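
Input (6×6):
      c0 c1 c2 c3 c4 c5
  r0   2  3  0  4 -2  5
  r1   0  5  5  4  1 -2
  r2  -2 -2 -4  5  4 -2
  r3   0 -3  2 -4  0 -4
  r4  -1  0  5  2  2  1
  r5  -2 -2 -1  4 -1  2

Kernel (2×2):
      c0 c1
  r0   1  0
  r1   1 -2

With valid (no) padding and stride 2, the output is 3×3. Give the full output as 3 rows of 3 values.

Output[0,0]: The receptive field on the input at this output position is [2 3 / 0 5]. Elementwise product with the kernel and sum: 2·1 + 0·1 + 5·-2.
Output[0,1]: The receptive field on the input at this output position is [0 4 / 5 4]. Elementwise product with the kernel and sum: 0·1 + 5·1 + 4·-2.

-8 -3 3
4 6 12
1 -4 -3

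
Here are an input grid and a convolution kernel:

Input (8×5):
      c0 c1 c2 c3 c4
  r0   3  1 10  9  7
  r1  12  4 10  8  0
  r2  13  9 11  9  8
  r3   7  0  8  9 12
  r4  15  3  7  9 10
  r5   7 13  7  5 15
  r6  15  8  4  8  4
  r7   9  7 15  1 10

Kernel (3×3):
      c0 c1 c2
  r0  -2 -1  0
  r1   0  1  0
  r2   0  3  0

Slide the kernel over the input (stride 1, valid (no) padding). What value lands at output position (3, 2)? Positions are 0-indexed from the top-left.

-1

The receptive field on the input at this output position is [8 9 12 / 7 9 10 / 7 5 15]. Elementwise product with the kernel and sum: 8·-2 + 9·-1 + 9·1 + 5·3.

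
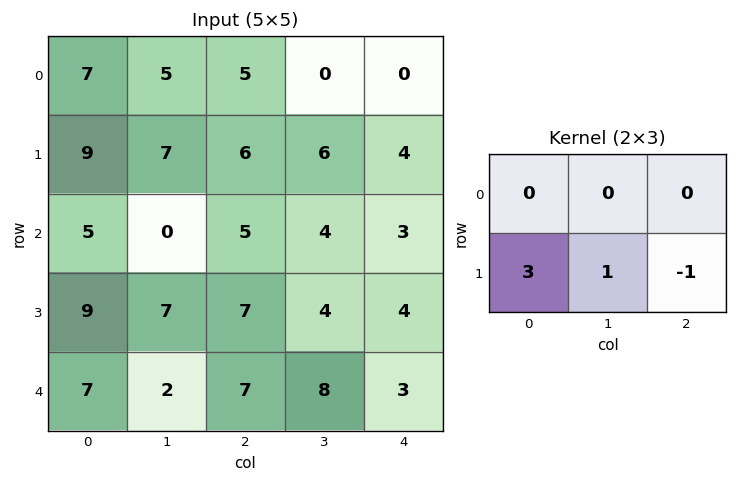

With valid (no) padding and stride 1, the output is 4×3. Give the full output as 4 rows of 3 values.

28 21 20
10 1 16
27 24 21
16 5 26

Output[0,0]: The receptive field on the input at this output position is [7 5 5 / 9 7 6]. Elementwise product with the kernel and sum: 9·3 + 7·1 + 6·-1.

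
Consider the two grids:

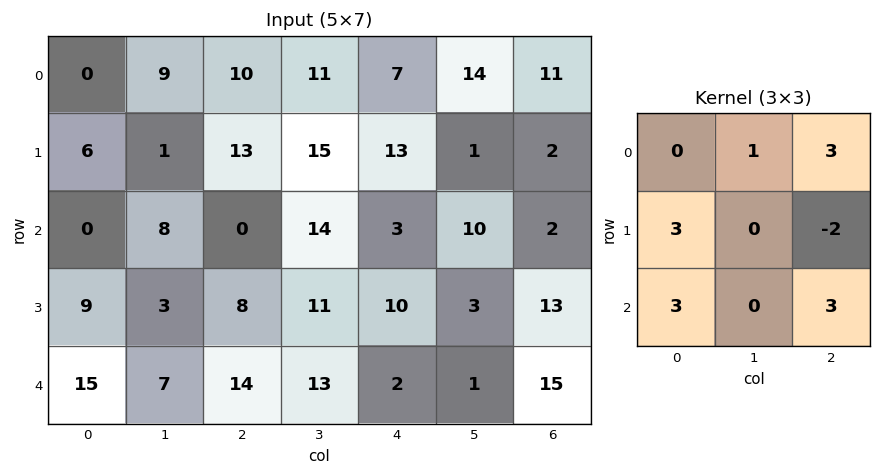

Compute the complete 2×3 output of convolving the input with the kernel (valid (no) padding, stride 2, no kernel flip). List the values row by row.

31 54 97
106 75 71

Output[0,0]: The receptive field on the input at this output position is [0 9 10 / 6 1 13 / 0 8 0]. Elementwise product with the kernel and sum: 9·1 + 10·3 + 6·3 + 13·-2 + 0·3 + 0·3.
Output[0,1]: The receptive field on the input at this output position is [10 11 7 / 13 15 13 / 0 14 3]. Elementwise product with the kernel and sum: 11·1 + 7·3 + 13·3 + 13·-2 + 0·3 + 3·3.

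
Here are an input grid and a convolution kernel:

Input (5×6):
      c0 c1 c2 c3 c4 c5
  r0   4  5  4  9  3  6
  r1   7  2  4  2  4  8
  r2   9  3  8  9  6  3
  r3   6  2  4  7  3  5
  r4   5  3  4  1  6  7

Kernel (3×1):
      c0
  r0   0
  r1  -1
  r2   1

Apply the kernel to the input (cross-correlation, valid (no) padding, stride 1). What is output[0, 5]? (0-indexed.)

The receptive field on the input at this output position is [6 / 8 / 3]. Elementwise product with the kernel and sum: 8·-1 + 3·1.

-5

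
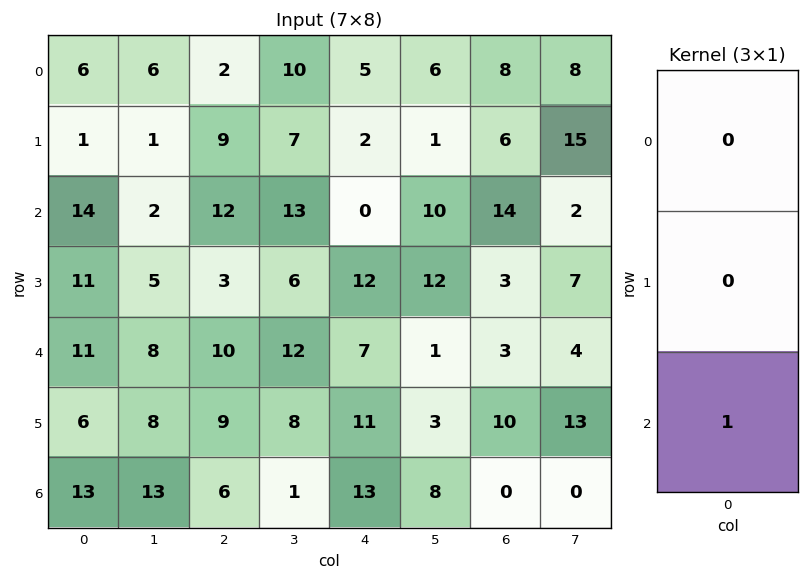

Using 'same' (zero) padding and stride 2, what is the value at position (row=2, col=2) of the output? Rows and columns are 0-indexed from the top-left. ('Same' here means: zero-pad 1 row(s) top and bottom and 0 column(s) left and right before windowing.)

11

The receptive field on the zero-padded input at this output position is [12 / 7 / 11]. Elementwise product with the kernel and sum: 11·1.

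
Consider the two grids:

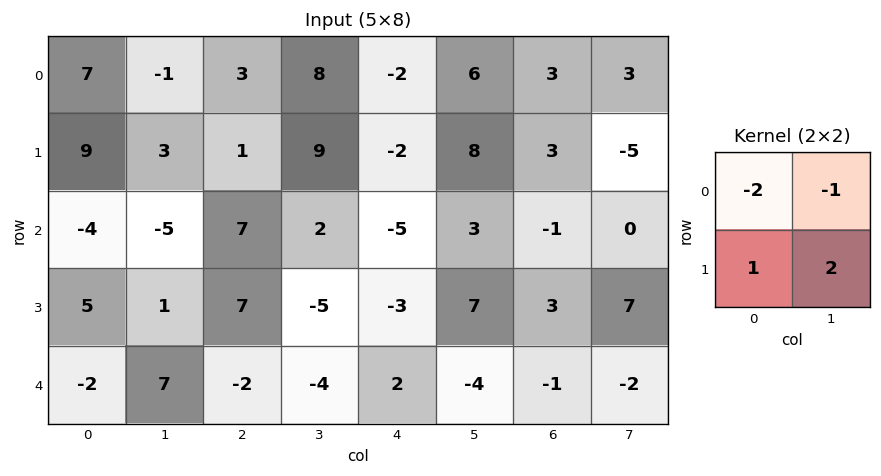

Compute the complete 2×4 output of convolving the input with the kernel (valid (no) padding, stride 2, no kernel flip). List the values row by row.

Output[0,0]: The receptive field on the input at this output position is [7 -1 / 9 3]. Elementwise product with the kernel and sum: 7·-2 + -1·-1 + 9·1 + 3·2.
Output[0,1]: The receptive field on the input at this output position is [3 8 / 1 9]. Elementwise product with the kernel and sum: 3·-2 + 8·-1 + 1·1 + 9·2.

2 5 12 -16
20 -19 18 19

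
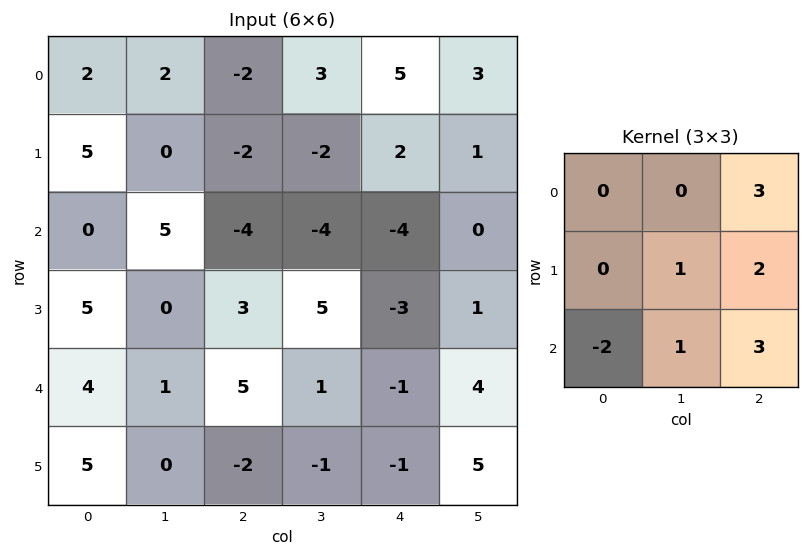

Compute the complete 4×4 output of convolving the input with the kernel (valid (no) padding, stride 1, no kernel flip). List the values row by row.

-17 -23 9 17
-10 0 -16 -11
2 7 -25 8
4 17 -10 26

Output[0,0]: The receptive field on the input at this output position is [2 2 -2 / 5 0 -2 / 0 5 -4]. Elementwise product with the kernel and sum: -2·3 + 0·1 + -2·2 + 0·-2 + 5·1 + -4·3.
Output[0,1]: The receptive field on the input at this output position is [2 -2 3 / 0 -2 -2 / 5 -4 -4]. Elementwise product with the kernel and sum: 3·3 + -2·1 + -2·2 + 5·-2 + -4·1 + -4·3.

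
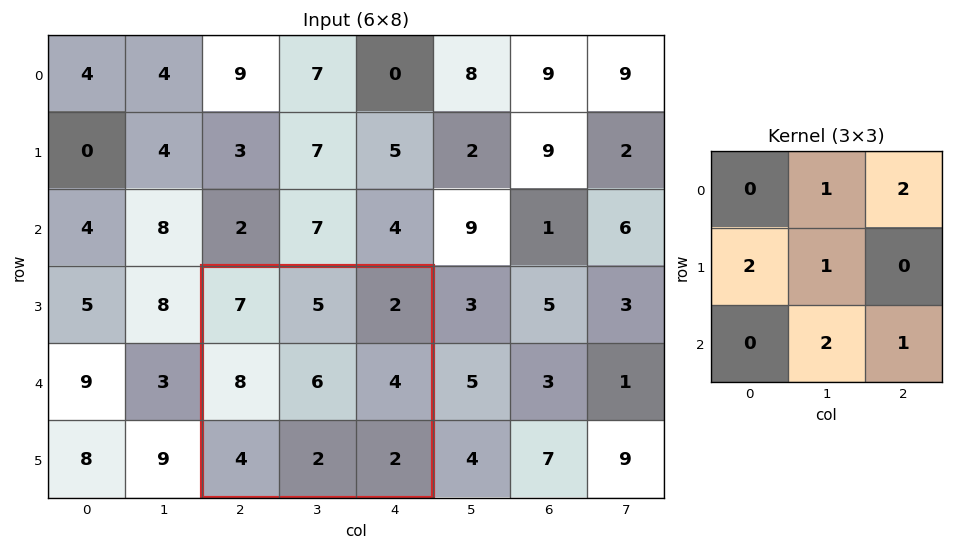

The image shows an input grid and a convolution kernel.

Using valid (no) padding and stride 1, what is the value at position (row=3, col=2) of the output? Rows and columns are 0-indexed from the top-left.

The receptive field on the input at this output position is [7 5 2 / 8 6 4 / 4 2 2]. Elementwise product with the kernel and sum: 5·1 + 2·2 + 8·2 + 6·1 + 2·2 + 2·1.

37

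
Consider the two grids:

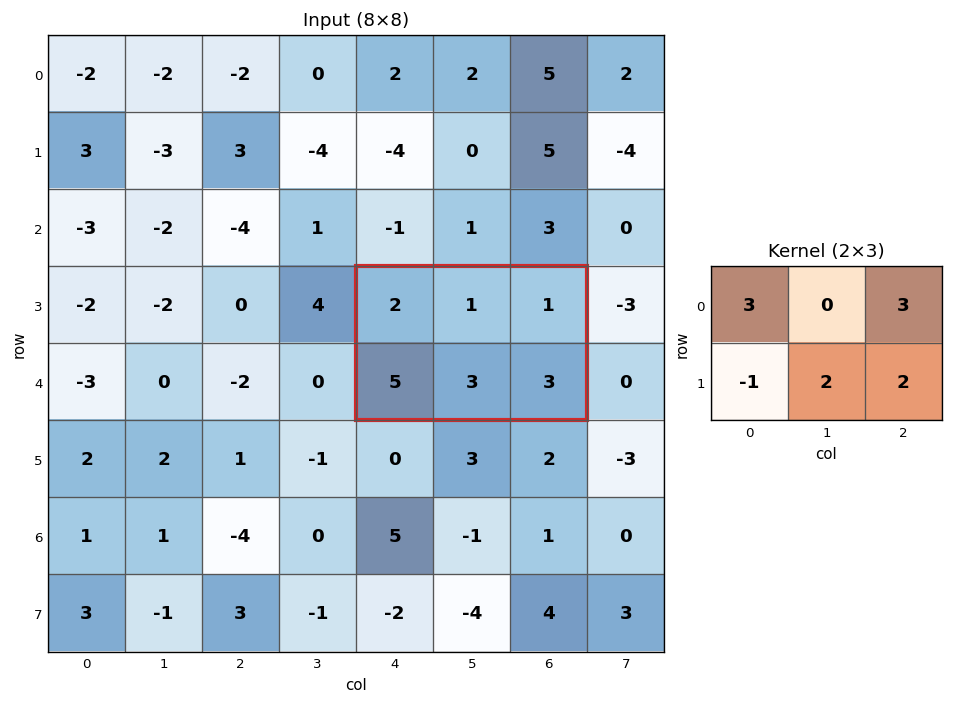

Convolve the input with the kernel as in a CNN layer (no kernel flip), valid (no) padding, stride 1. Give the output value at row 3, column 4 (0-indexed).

16

The receptive field on the input at this output position is [2 1 1 / 5 3 3]. Elementwise product with the kernel and sum: 2·3 + 1·3 + 5·-1 + 3·2 + 3·2.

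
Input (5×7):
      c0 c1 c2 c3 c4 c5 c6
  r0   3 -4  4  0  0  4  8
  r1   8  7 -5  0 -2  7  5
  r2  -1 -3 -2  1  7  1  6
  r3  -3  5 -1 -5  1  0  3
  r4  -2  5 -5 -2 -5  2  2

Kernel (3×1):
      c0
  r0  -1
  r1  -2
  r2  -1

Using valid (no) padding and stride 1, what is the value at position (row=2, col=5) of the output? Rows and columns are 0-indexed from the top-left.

-3

The receptive field on the input at this output position is [1 / 0 / 2]. Elementwise product with the kernel and sum: 1·-1 + 0·-2 + 2·-1.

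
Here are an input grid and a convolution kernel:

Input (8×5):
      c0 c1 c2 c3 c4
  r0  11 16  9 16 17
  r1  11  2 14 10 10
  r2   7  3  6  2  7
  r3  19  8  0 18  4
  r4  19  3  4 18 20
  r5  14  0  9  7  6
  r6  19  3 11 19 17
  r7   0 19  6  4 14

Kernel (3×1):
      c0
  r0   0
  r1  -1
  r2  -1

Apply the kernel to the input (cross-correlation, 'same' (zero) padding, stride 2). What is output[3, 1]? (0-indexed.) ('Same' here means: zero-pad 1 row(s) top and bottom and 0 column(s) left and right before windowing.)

-17

The receptive field on the zero-padded input at this output position is [9 / 11 / 6]. Elementwise product with the kernel and sum: 11·-1 + 6·-1.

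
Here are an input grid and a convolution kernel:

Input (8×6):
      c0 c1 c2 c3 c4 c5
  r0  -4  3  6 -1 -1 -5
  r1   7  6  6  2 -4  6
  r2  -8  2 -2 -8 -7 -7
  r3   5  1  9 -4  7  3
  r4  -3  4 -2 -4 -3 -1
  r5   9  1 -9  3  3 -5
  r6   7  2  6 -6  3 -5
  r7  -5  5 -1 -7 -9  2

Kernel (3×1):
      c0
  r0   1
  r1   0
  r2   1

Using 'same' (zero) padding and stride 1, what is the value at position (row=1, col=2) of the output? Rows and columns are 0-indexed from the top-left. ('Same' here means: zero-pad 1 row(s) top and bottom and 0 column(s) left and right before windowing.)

4

The receptive field on the zero-padded input at this output position is [6 / 6 / -2]. Elementwise product with the kernel and sum: 6·1 + -2·1.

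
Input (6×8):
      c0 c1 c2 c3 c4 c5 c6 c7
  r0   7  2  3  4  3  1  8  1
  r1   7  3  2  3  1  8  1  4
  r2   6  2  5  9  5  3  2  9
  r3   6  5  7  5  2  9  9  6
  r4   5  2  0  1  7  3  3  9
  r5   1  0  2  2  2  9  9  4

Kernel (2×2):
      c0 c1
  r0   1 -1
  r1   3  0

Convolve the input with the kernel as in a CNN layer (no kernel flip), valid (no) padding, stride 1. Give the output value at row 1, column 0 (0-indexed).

22

The receptive field on the input at this output position is [7 3 / 6 2]. Elementwise product with the kernel and sum: 7·1 + 3·-1 + 6·3.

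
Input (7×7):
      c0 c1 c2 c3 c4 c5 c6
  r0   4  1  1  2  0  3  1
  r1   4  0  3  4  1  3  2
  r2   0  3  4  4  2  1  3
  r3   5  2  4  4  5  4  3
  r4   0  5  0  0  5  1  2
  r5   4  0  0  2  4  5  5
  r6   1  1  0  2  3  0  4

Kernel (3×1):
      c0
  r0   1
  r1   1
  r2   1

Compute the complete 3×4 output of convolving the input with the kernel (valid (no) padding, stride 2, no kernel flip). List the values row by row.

Output[0,0]: The receptive field on the input at this output position is [4 / 4 / 0]. Elementwise product with the kernel and sum: 4·1 + 4·1 + 0·1.

8 8 3 6
5 8 12 8
5 0 12 11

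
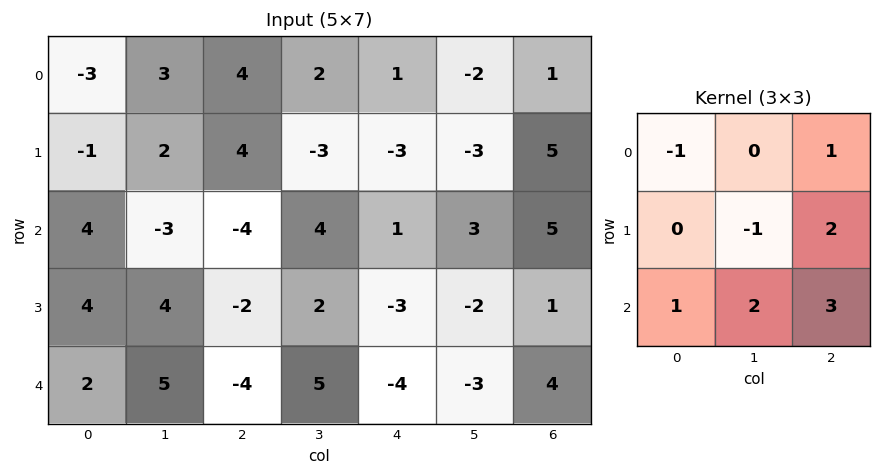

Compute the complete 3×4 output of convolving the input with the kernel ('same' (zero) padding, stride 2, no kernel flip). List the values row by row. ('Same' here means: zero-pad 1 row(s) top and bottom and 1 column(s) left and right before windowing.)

13 1 -23 6
12 13 -5 -2
12 12 -6 -2

Output[0,0]: The receptive field on the zero-padded input at this output position is [0 0 0 / 0 -3 3 / 0 -1 2]. Elementwise product with the kernel and sum: 0·-1 + 0·1 + -3·-1 + 3·2 + 0·1 + -1·2 + 2·3.
Output[0,1]: The receptive field on the zero-padded input at this output position is [0 0 0 / 3 4 2 / 2 4 -3]. Elementwise product with the kernel and sum: 0·-1 + 0·1 + 4·-1 + 2·2 + 2·1 + 4·2 + -3·3.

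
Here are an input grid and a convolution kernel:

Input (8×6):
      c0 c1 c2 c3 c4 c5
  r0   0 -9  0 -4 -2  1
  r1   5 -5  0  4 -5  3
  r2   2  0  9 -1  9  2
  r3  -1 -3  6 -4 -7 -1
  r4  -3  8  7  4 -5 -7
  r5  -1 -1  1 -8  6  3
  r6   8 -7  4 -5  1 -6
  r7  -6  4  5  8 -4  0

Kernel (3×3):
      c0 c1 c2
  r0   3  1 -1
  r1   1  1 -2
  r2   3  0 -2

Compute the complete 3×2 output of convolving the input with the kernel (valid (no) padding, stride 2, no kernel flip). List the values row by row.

Output[0,0]: The receptive field on the input at this output position is [0 -9 0 / 5 -5 0 / 2 0 9]. Elementwise product with the kernel and sum: 0·3 + -9·1 + 0·-1 + 5·1 + -5·1 + 0·-2 + 2·3 + 9·-2.
Output[0,1]: The receptive field on the input at this output position is [0 -4 -2 / 0 4 -5 / 9 -1 9]. Elementwise product with the kernel and sum: 0·3 + -4·1 + -2·-1 + 0·1 + 4·1 + -5·-2 + 9·3 + 9·-2.

-21 21
-42 64
4 21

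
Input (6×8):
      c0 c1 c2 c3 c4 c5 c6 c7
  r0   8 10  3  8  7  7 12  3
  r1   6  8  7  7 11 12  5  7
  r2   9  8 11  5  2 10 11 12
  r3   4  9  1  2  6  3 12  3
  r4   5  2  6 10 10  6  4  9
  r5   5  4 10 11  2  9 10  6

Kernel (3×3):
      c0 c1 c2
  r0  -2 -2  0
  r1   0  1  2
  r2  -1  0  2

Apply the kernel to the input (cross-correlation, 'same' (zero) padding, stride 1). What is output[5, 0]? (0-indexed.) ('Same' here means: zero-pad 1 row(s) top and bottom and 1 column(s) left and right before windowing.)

3

The receptive field on the zero-padded input at this output position is [0 5 2 / 0 5 4 / 0 0 0]. Elementwise product with the kernel and sum: 0·-2 + 5·-2 + 5·1 + 4·2 + 0·-1 + 0·2.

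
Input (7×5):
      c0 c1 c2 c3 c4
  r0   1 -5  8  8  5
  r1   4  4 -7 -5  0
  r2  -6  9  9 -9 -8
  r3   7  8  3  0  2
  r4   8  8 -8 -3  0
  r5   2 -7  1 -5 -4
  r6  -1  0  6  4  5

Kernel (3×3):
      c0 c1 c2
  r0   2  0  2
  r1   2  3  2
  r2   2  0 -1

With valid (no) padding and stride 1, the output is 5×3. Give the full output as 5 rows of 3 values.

Output[0,0]: The receptive field on the input at this output position is [1 -5 8 / 4 4 -7 / -6 9 9]. Elementwise product with the kernel and sum: 1·2 + 8·2 + 4·2 + 4·3 + -7·2 + -6·2 + 9·-1.
Output[0,1]: The receptive field on the input at this output position is [-5 8 8 / 4 -7 -5 / 9 9 -9]. Elementwise product with the kernel and sum: -5·2 + 8·2 + 4·2 + -7·3 + -5·2 + 9·2 + -9·-1.

3 10 23
38 41 -35
74 44 -4
47 -7 -9
-23 -15 -30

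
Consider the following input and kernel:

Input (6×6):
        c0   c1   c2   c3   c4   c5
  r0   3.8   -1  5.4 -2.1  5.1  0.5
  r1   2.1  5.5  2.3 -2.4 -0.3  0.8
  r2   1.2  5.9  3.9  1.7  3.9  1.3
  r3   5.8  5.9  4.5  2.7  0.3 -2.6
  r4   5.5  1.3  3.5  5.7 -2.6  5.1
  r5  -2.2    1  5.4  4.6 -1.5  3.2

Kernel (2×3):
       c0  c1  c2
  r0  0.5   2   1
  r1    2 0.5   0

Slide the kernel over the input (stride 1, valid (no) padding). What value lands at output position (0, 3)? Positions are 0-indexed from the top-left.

4.7

The receptive field on the input at this output position is [-2.1 5.1 0.5 / -2.4 -0.3 0.8]. Elementwise product with the kernel and sum: -2.1·0.5 + 5.1·2 + 0.5·1 + -2.4·2 + -0.3·0.5.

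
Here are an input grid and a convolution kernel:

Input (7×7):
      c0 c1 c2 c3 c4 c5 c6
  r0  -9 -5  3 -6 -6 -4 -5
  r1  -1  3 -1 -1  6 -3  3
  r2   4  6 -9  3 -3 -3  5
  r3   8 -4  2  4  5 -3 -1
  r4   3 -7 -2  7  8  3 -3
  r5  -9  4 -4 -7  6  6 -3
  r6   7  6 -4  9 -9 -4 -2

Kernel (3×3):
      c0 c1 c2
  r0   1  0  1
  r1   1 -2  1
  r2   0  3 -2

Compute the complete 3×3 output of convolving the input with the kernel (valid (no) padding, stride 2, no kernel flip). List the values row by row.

Output[0,0]: The receptive field on the input at this output position is [-9 -5 3 / -1 3 -1 / 4 6 -9]. Elementwise product with the kernel and sum: -9·1 + 3·1 + -1·1 + 3·-2 + -1·1 + 6·3 + -9·-2.
Output[0,1]: The receptive field on the input at this output position is [3 -6 -6 / -1 -1 6 / -9 3 -3]. Elementwise product with the kernel and sum: 3·1 + -6·1 + -1·1 + -1·-2 + 6·1 + 3·3 + -3·-2.

22 19 -15
-4 -8 27
6 67 -12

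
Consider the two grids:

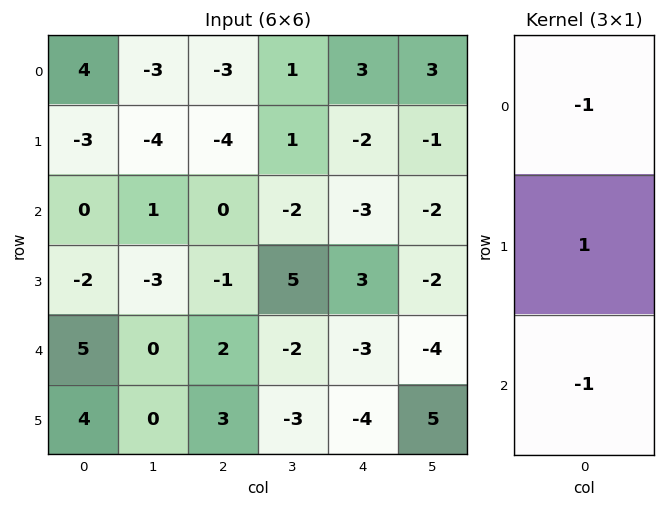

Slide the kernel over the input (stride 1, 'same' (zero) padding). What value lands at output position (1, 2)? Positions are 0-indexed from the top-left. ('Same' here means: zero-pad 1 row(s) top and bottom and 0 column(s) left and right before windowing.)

The receptive field on the zero-padded input at this output position is [-3 / -4 / 0]. Elementwise product with the kernel and sum: -3·-1 + -4·1 + 0·-1.

-1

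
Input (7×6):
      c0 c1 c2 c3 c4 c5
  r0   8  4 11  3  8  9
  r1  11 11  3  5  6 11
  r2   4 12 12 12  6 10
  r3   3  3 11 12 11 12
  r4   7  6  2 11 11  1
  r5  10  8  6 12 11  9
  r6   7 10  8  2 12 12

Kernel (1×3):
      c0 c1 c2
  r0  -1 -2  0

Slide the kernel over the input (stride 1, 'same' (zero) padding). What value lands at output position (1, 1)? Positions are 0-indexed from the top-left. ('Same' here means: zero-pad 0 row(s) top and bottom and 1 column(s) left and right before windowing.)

The receptive field on the zero-padded input at this output position is [11 11 3]. Elementwise product with the kernel and sum: 11·-1 + 11·-2.

-33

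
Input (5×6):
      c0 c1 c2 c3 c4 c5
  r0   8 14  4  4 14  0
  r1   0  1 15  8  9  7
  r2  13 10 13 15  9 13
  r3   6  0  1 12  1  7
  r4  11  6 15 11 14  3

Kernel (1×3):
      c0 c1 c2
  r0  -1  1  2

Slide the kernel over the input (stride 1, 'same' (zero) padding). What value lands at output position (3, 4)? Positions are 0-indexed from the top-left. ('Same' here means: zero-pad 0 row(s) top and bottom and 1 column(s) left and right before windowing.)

3

The receptive field on the zero-padded input at this output position is [12 1 7]. Elementwise product with the kernel and sum: 12·-1 + 1·1 + 7·2.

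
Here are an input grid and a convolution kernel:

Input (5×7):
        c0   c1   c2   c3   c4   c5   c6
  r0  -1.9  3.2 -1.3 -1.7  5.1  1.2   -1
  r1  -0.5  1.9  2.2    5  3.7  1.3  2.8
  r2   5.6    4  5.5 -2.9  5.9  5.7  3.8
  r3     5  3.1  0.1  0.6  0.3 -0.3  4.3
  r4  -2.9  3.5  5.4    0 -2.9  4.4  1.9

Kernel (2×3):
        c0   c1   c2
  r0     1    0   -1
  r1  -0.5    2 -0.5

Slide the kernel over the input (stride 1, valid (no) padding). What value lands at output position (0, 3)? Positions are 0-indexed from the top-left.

The receptive field on the input at this output position is [-1.7 5.1 1.2 / 5 3.7 1.3]. Elementwise product with the kernel and sum: -1.7·1 + 1.2·-1 + 5·-0.5 + 3.7·2 + 1.3·-0.5.

1.35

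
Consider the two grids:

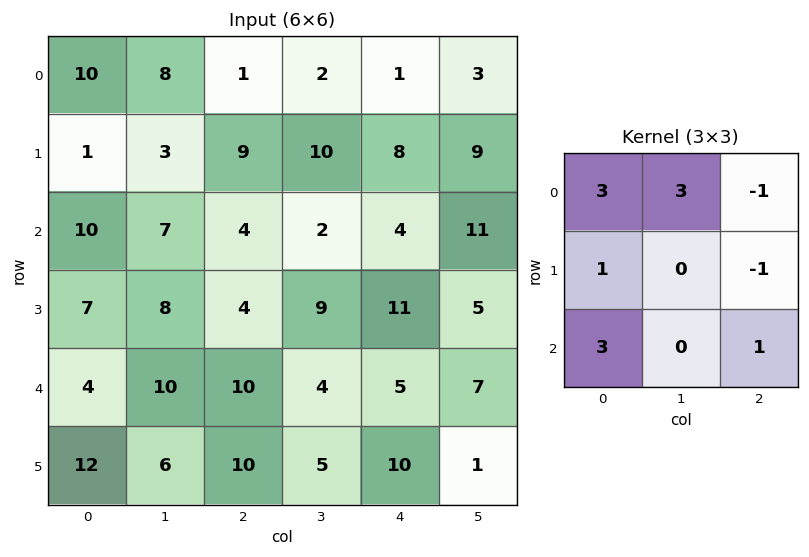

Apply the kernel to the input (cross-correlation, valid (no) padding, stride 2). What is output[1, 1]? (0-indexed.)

The receptive field on the input at this output position is [4 2 4 / 4 9 11 / 10 4 5]. Elementwise product with the kernel and sum: 4·3 + 2·3 + 4·-1 + 4·1 + 11·-1 + 10·3 + 5·1.

42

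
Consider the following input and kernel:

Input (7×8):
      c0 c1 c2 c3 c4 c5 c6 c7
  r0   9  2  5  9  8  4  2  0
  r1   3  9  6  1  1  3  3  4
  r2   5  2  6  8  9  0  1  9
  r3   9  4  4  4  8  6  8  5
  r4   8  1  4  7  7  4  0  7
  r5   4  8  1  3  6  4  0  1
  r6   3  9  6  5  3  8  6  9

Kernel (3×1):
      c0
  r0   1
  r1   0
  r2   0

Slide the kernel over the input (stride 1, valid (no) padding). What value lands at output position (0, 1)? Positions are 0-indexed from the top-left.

The receptive field on the input at this output position is [2 / 9 / 2]. Elementwise product with the kernel and sum: 2·1.

2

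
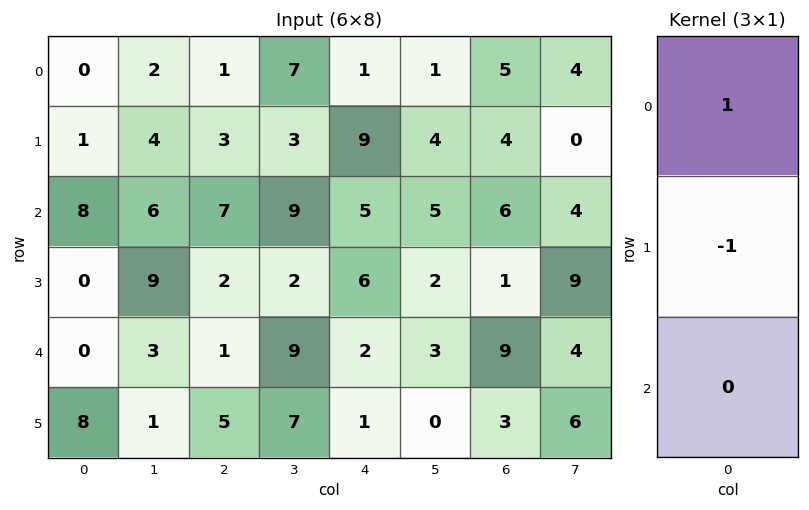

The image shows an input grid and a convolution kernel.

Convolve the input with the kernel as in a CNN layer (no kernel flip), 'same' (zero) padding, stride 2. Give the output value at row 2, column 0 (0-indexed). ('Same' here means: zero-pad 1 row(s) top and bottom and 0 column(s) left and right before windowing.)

0

The receptive field on the zero-padded input at this output position is [0 / 0 / 8]. Elementwise product with the kernel and sum: 0·1 + 0·-1.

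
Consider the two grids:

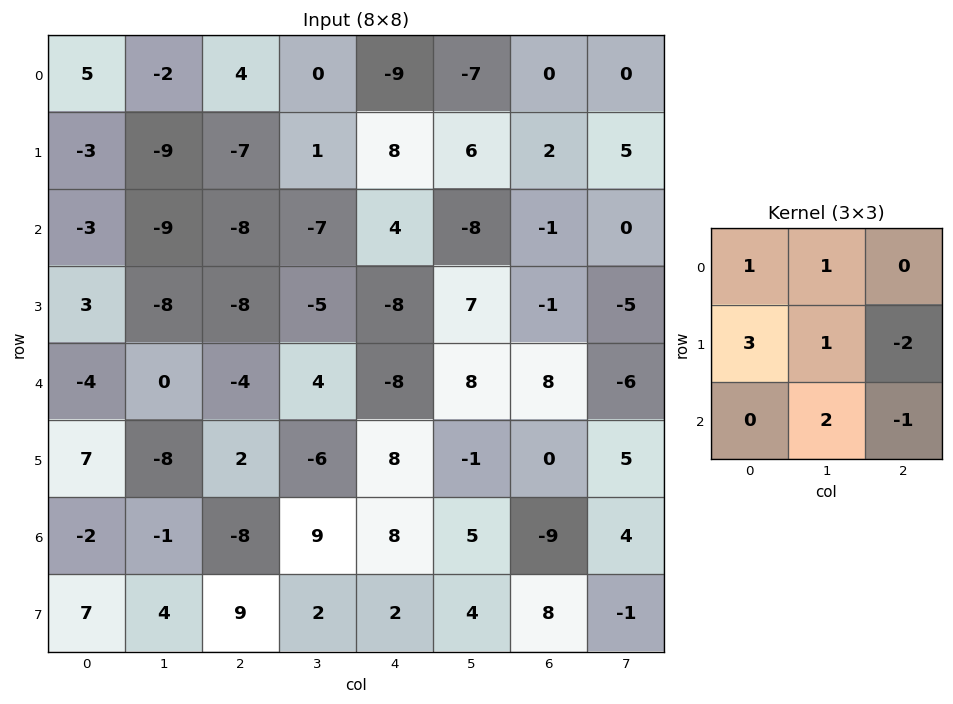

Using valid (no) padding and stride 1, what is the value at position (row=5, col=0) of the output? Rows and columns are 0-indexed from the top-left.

7

The receptive field on the input at this output position is [7 -8 2 / -2 -1 -8 / 7 4 9]. Elementwise product with the kernel and sum: 7·1 + -8·1 + -2·3 + -1·1 + -8·-2 + 4·2 + 9·-1.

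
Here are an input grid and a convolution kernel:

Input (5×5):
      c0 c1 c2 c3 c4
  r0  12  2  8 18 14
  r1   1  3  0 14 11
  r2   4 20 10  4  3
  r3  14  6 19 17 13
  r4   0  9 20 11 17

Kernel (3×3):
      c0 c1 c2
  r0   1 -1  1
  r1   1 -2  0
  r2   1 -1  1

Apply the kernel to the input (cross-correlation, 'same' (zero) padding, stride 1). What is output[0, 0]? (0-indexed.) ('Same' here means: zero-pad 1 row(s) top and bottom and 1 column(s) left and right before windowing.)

-22

The receptive field on the zero-padded input at this output position is [0 0 0 / 0 12 2 / 0 1 3]. Elementwise product with the kernel and sum: 0·1 + 0·-1 + 0·1 + 0·1 + 12·-2 + 0·1 + 1·-1 + 3·1.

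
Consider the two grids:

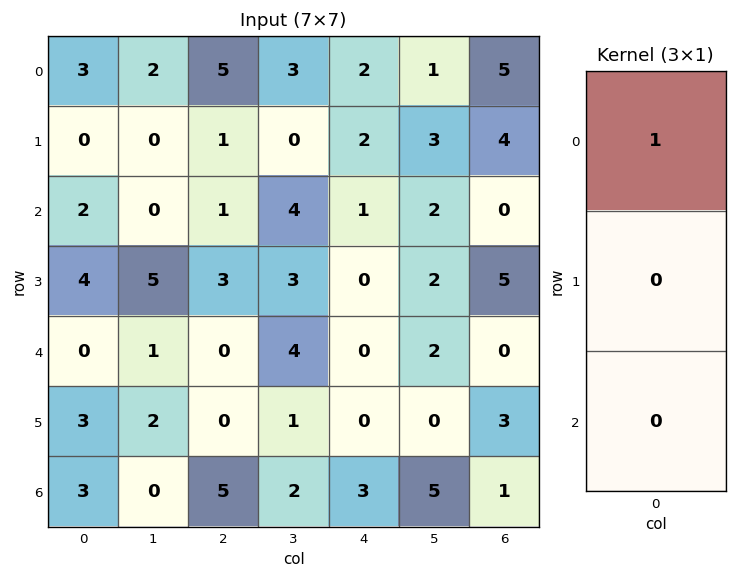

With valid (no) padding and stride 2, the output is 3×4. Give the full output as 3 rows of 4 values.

Output[0,0]: The receptive field on the input at this output position is [3 / 0 / 2]. Elementwise product with the kernel and sum: 3·1.

3 5 2 5
2 1 1 0
0 0 0 0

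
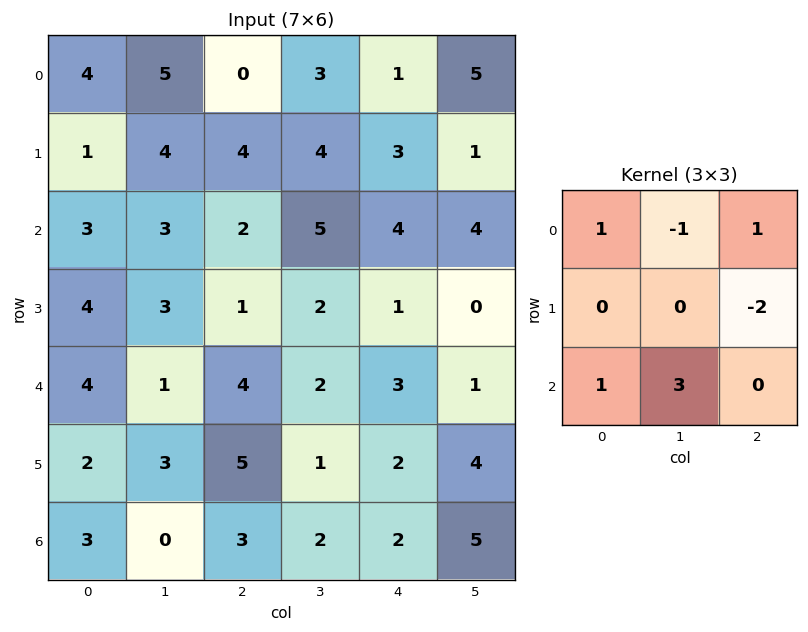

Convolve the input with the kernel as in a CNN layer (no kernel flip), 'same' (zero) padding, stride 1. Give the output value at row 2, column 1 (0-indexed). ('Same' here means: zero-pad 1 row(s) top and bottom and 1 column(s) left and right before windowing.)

The receptive field on the zero-padded input at this output position is [1 4 4 / 3 3 2 / 4 3 1]. Elementwise product with the kernel and sum: 1·1 + 4·-1 + 4·1 + 2·-2 + 4·1 + 3·3.

10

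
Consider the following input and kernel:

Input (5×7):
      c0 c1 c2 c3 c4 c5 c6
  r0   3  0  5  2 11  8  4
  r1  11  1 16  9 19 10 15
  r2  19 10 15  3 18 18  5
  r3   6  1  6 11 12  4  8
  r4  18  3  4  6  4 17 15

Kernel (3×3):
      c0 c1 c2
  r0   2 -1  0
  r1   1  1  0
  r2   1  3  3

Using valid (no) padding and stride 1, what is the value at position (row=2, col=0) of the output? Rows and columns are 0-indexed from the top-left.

The receptive field on the input at this output position is [19 10 15 / 6 1 6 / 18 3 4]. Elementwise product with the kernel and sum: 19·2 + 10·-1 + 6·1 + 1·1 + 18·1 + 3·3 + 4·3.

74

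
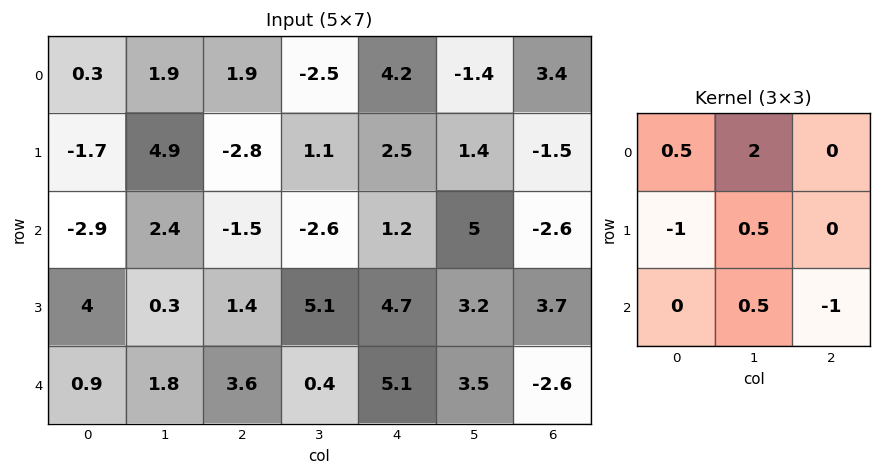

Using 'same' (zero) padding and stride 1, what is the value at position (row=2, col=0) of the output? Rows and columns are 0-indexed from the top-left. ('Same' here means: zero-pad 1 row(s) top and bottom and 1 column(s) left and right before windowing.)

-3.15

The receptive field on the zero-padded input at this output position is [0 -1.7 4.9 / 0 -2.9 2.4 / 0 4 0.3]. Elementwise product with the kernel and sum: 0·0.5 + -1.7·2 + 0·-1 + -2.9·0.5 + 4·0.5 + 0.3·-1.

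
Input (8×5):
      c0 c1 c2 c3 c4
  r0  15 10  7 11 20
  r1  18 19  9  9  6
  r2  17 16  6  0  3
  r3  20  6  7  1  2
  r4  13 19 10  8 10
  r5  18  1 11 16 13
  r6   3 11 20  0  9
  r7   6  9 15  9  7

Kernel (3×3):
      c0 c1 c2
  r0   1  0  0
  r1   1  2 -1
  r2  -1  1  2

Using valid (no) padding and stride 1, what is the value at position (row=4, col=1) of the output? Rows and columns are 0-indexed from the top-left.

35

The receptive field on the input at this output position is [19 10 8 / 1 11 16 / 11 20 0]. Elementwise product with the kernel and sum: 19·1 + 1·1 + 11·2 + 16·-1 + 11·-1 + 20·1 + 0·2.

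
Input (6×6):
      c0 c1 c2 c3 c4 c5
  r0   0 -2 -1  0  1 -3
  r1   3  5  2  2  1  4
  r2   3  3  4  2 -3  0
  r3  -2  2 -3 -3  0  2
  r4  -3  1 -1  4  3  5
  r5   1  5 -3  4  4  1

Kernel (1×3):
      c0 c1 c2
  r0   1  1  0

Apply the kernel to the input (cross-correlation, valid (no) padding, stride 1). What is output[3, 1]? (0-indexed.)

The receptive field on the input at this output position is [2 -3 -3]. Elementwise product with the kernel and sum: 2·1 + -3·1.

-1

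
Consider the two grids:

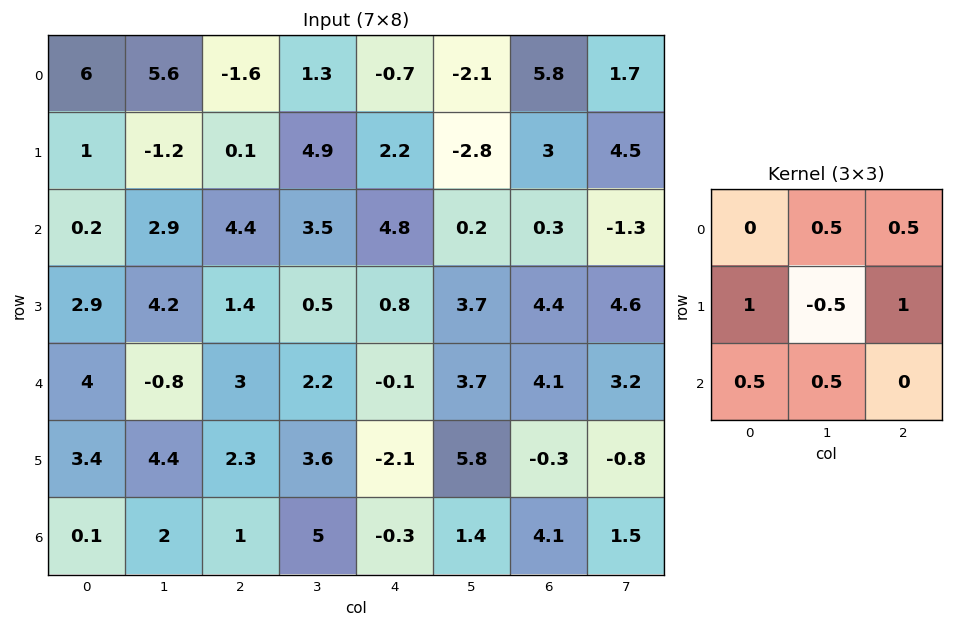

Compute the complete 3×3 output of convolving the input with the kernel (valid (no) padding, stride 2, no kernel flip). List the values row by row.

5.25 4.1 10.95
7.45 8.7 5.4
5.65 2.45 -0.85

Output[0,0]: The receptive field on the input at this output position is [6 5.6 -1.6 / 1 -1.2 0.1 / 0.2 2.9 4.4]. Elementwise product with the kernel and sum: 5.6·0.5 + -1.6·0.5 + 1·1 + -1.2·-0.5 + 0.1·1 + 0.2·0.5 + 2.9·0.5.
Output[0,1]: The receptive field on the input at this output position is [-1.6 1.3 -0.7 / 0.1 4.9 2.2 / 4.4 3.5 4.8]. Elementwise product with the kernel and sum: 1.3·0.5 + -0.7·0.5 + 0.1·1 + 4.9·-0.5 + 2.2·1 + 4.4·0.5 + 3.5·0.5.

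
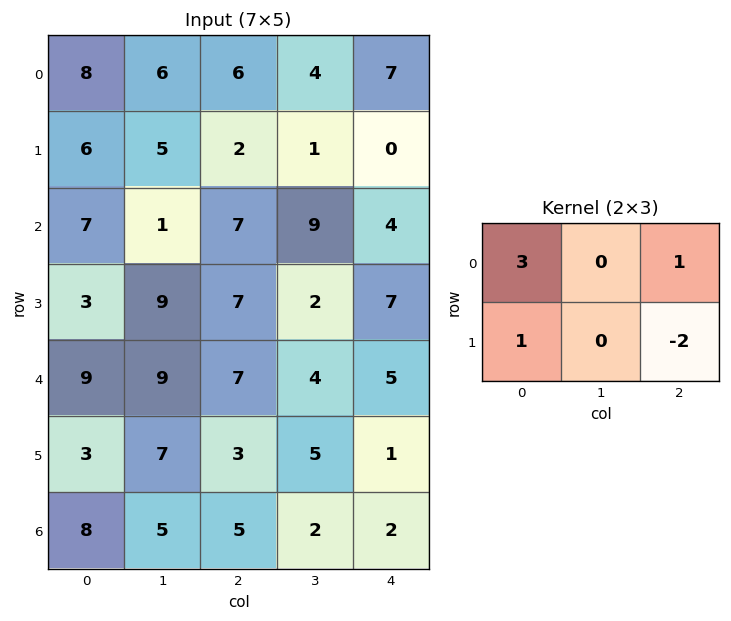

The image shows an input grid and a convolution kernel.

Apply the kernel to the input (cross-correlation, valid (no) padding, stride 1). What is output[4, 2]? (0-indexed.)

27

The receptive field on the input at this output position is [7 4 5 / 3 5 1]. Elementwise product with the kernel and sum: 7·3 + 5·1 + 3·1 + 1·-2.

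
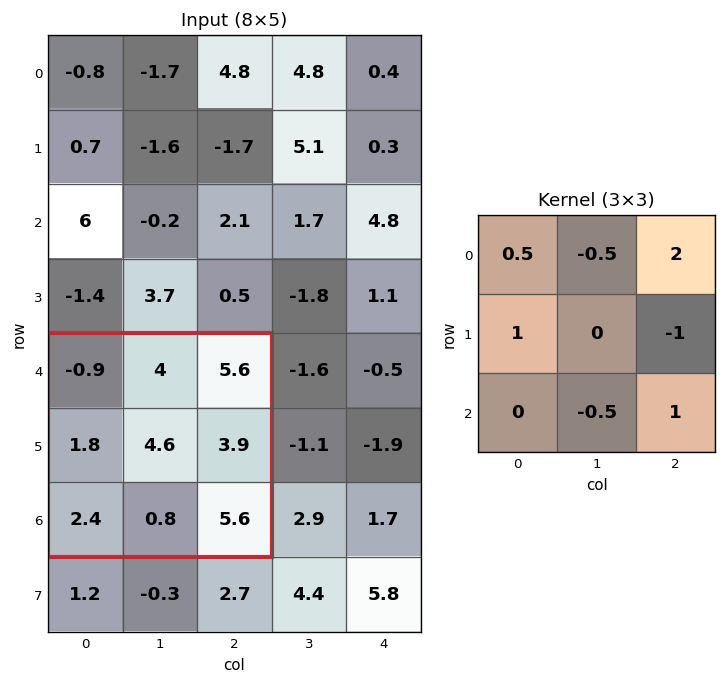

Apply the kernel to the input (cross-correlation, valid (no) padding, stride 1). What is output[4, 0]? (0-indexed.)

11.85

The receptive field on the input at this output position is [-0.9 4 5.6 / 1.8 4.6 3.9 / 2.4 0.8 5.6]. Elementwise product with the kernel and sum: -0.9·0.5 + 4·-0.5 + 5.6·2 + 1.8·1 + 3.9·-1 + 0.8·-0.5 + 5.6·1.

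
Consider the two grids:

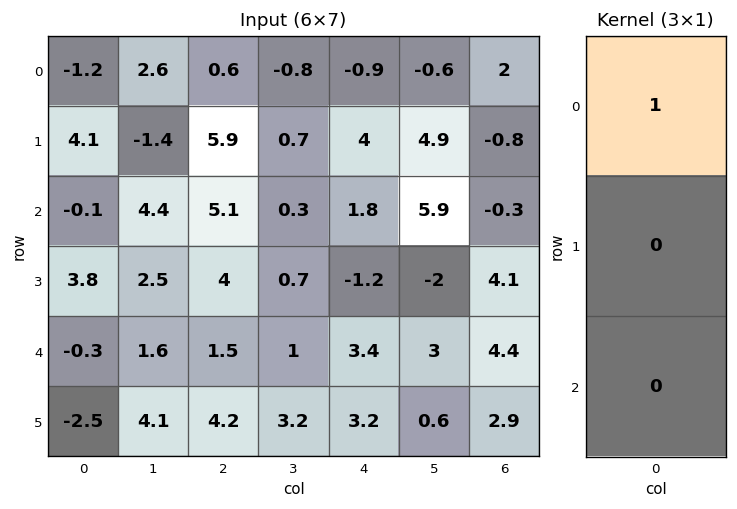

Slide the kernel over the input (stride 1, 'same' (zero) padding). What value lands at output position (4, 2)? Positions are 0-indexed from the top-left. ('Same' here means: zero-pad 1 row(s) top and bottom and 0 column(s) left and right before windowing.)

The receptive field on the zero-padded input at this output position is [4 / 1.5 / 4.2]. Elementwise product with the kernel and sum: 4·1.

4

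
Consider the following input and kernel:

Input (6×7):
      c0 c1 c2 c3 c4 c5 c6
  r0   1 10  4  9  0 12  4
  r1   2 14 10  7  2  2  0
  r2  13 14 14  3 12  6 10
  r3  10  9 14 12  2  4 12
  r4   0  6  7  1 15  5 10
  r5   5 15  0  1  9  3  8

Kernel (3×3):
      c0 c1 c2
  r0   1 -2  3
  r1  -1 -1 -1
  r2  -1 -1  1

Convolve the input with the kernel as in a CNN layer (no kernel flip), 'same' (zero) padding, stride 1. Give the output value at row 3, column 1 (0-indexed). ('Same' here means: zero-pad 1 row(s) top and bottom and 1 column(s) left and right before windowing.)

The receptive field on the zero-padded input at this output position is [13 14 14 / 10 9 14 / 0 6 7]. Elementwise product with the kernel and sum: 13·1 + 14·-2 + 14·3 + 10·-1 + 9·-1 + 14·-1 + 0·-1 + 6·-1 + 7·1.

-5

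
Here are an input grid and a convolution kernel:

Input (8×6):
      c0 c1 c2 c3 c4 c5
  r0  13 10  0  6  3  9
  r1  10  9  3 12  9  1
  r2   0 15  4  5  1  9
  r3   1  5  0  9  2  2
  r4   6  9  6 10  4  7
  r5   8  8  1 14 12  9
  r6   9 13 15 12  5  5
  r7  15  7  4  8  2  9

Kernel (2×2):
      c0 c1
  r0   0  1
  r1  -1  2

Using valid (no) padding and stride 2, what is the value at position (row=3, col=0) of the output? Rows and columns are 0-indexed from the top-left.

The receptive field on the input at this output position is [9 13 / 15 7]. Elementwise product with the kernel and sum: 13·1 + 15·-1 + 7·2.

12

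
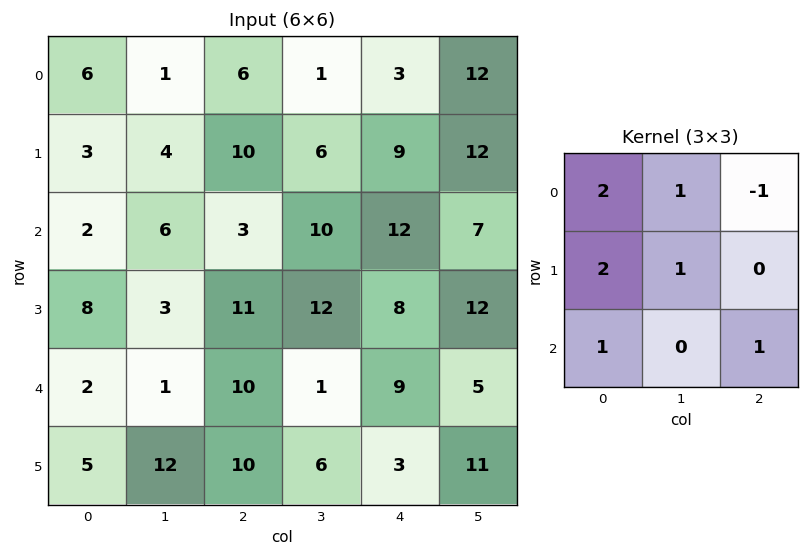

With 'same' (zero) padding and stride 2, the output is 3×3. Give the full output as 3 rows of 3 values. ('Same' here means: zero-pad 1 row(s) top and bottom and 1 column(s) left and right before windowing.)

10 18 23
4 42 65
19 35 48

Output[0,0]: The receptive field on the zero-padded input at this output position is [0 0 0 / 0 6 1 / 0 3 4]. Elementwise product with the kernel and sum: 0·2 + 0·1 + 0·-1 + 0·2 + 6·1 + 0·1 + 4·1.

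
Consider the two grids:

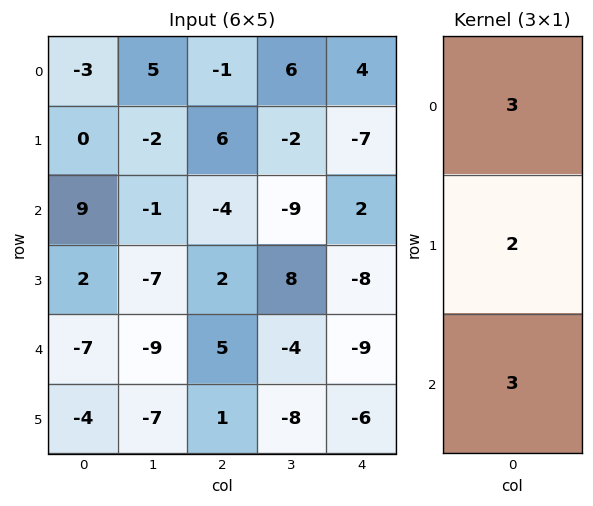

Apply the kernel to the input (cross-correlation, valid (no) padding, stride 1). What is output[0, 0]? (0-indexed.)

18

The receptive field on the input at this output position is [-3 / 0 / 9]. Elementwise product with the kernel and sum: -3·3 + 0·2 + 9·3.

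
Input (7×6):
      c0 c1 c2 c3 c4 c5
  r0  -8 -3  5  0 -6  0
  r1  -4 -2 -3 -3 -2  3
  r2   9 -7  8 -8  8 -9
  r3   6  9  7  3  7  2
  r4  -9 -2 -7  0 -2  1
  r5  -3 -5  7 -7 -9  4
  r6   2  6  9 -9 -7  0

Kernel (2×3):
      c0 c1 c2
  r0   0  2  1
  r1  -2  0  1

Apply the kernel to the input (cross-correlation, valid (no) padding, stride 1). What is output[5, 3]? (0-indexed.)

4

The receptive field on the input at this output position is [-7 -9 4 / -9 -7 0]. Elementwise product with the kernel and sum: -9·2 + 4·1 + -9·-2 + 0·1.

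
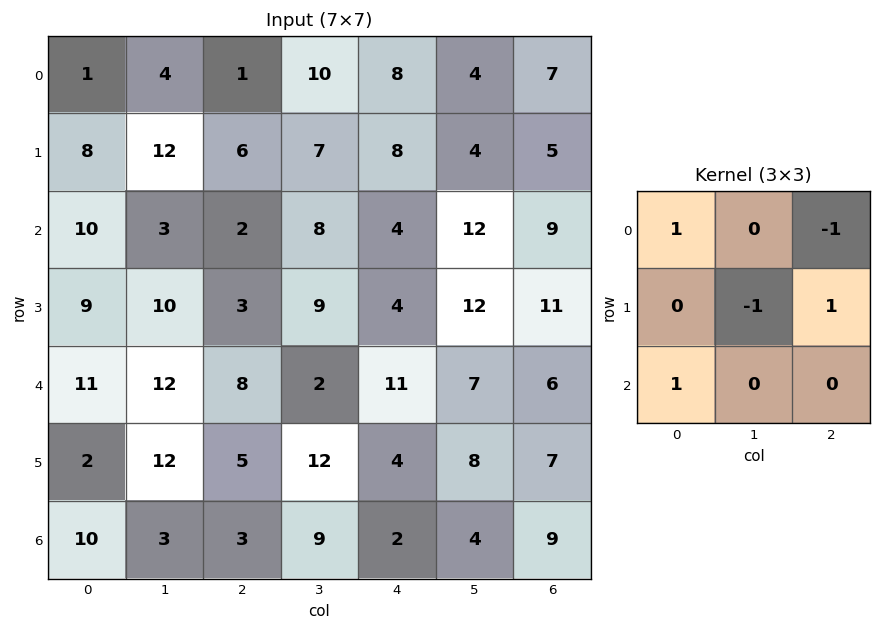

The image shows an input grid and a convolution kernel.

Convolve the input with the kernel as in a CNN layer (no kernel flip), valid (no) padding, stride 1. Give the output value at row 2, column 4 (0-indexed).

The receptive field on the input at this output position is [4 12 9 / 4 12 11 / 11 7 6]. Elementwise product with the kernel and sum: 4·1 + 9·-1 + 12·-1 + 11·1 + 11·1.

5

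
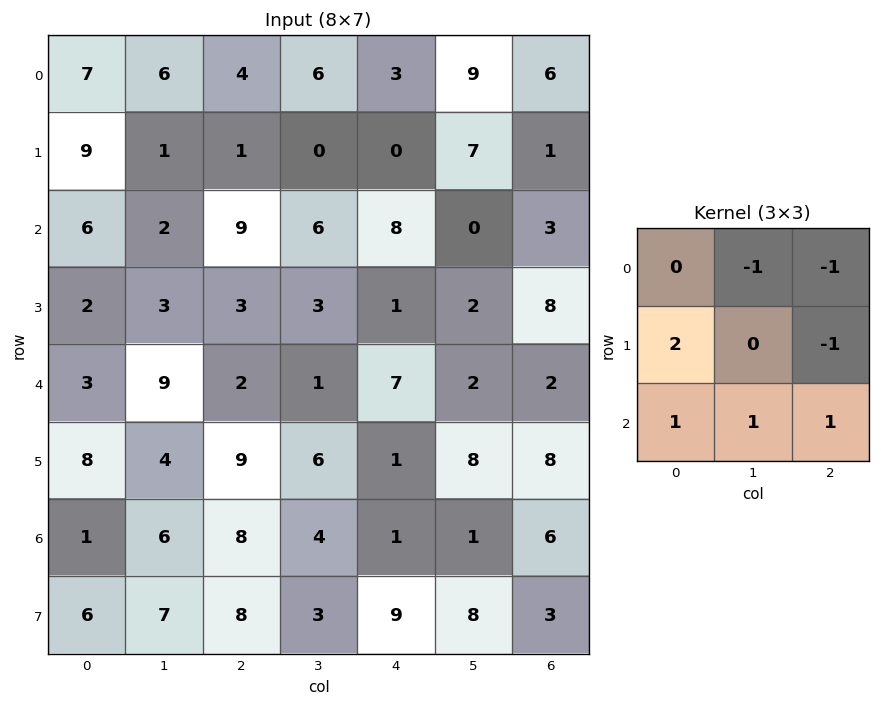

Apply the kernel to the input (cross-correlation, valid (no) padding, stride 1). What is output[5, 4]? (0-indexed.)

0

The receptive field on the input at this output position is [1 8 8 / 1 1 6 / 9 8 3]. Elementwise product with the kernel and sum: 8·-1 + 8·-1 + 1·2 + 6·-1 + 9·1 + 8·1 + 3·1.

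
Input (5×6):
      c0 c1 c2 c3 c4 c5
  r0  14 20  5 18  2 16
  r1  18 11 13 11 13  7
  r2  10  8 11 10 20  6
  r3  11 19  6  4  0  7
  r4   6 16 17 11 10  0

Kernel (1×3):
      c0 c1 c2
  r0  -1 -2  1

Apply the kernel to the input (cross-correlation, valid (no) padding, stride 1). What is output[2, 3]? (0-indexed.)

The receptive field on the input at this output position is [10 20 6]. Elementwise product with the kernel and sum: 10·-1 + 20·-2 + 6·1.

-44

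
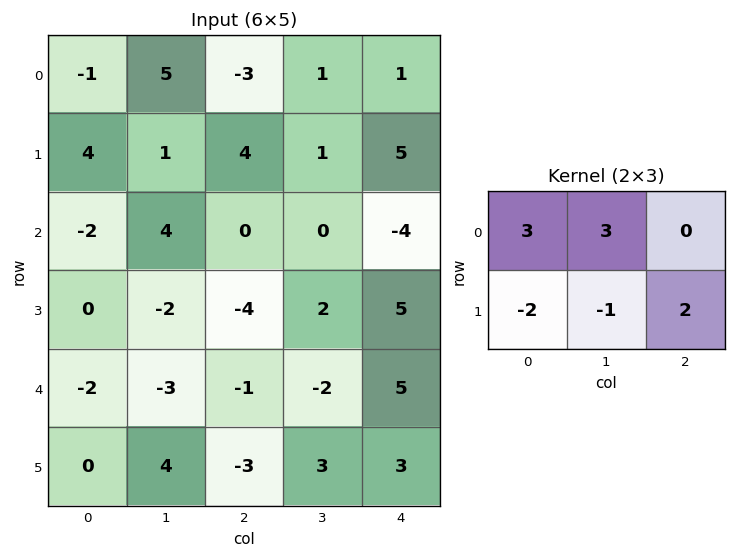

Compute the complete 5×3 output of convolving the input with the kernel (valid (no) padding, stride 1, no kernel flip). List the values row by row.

Output[0,0]: The receptive field on the input at this output position is [-1 5 -3 / 4 1 4]. Elementwise product with the kernel and sum: -1·3 + 5·3 + 4·-2 + 1·-1 + 4·2.

11 2 -5
15 7 7
0 24 16
-1 -15 8
-25 -11 0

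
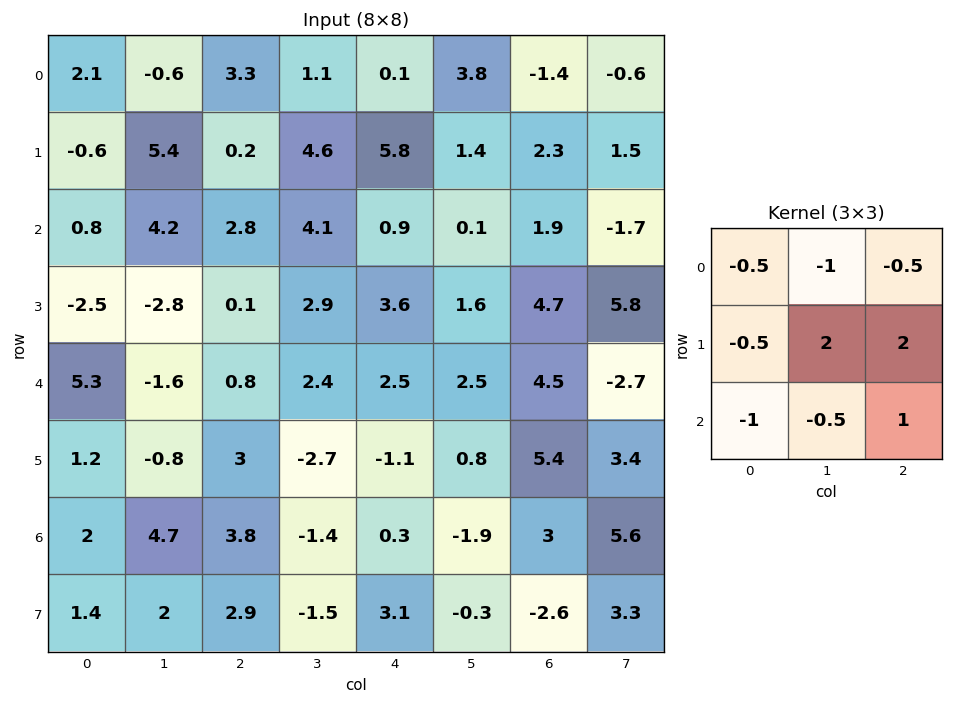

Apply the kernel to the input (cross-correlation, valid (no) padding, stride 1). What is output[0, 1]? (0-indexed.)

1.85

The receptive field on the input at this output position is [-0.6 3.3 1.1 / 5.4 0.2 4.6 / 4.2 2.8 4.1]. Elementwise product with the kernel and sum: -0.6·-0.5 + 3.3·-1 + 1.1·-0.5 + 5.4·-0.5 + 0.2·2 + 4.6·2 + 4.2·-1 + 2.8·-0.5 + 4.1·1.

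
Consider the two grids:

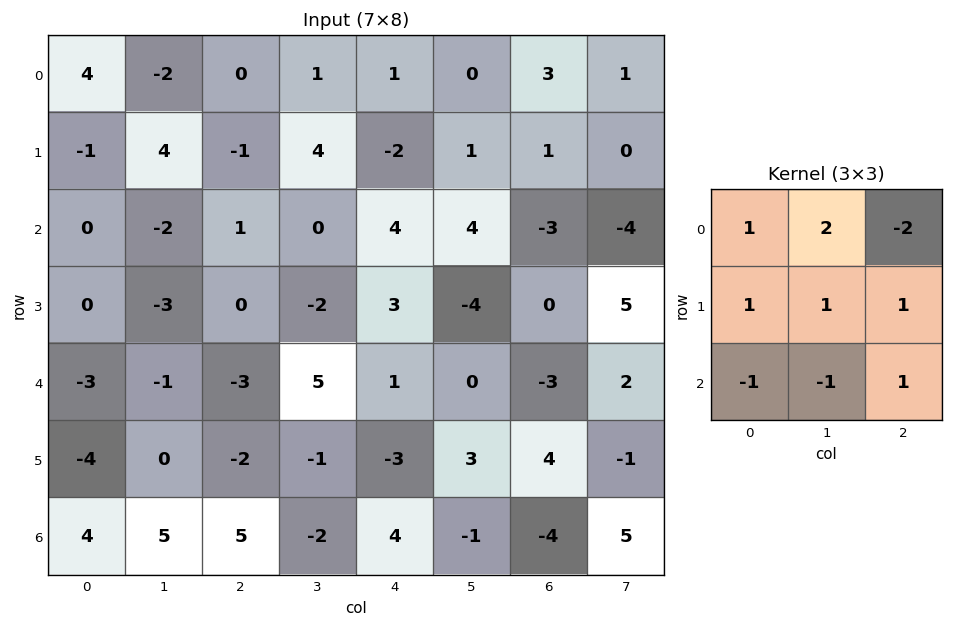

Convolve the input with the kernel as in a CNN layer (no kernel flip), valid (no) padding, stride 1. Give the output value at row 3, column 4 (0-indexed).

-3

The receptive field on the input at this output position is [3 -4 0 / 1 0 -3 / -3 3 4]. Elementwise product with the kernel and sum: 3·1 + -4·2 + 0·-2 + 1·1 + 0·1 + -3·1 + -3·-1 + 3·-1 + 4·1.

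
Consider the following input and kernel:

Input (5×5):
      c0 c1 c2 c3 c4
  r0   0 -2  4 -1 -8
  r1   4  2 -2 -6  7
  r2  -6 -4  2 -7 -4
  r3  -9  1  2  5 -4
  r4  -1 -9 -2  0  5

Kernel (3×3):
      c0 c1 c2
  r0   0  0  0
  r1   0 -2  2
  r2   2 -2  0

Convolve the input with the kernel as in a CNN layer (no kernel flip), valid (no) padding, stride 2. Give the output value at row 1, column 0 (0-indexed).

18

The receptive field on the input at this output position is [-6 -4 2 / -9 1 2 / -1 -9 -2]. Elementwise product with the kernel and sum: 1·-2 + 2·2 + -1·2 + -9·-2.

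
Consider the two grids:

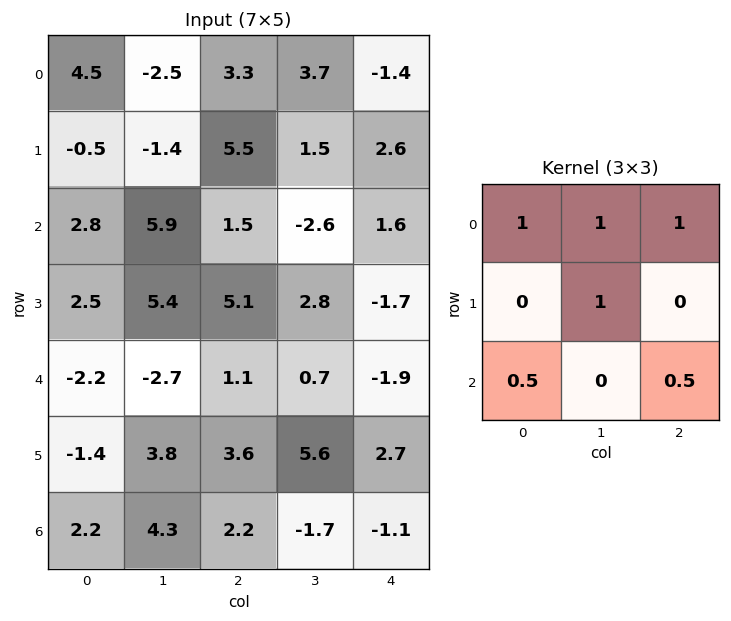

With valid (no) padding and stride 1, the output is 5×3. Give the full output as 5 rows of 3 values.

Output[0,0]: The receptive field on the input at this output position is [4.5 -2.5 3.3 / -0.5 -1.4 5.5 / 2.8 5.9 1.5]. Elementwise product with the kernel and sum: 4.5·1 + -2.5·1 + 3.3·1 + -1.4·1 + 2.8·0.5 + 1.5·0.5.

6.05 11.65 8.65
13.3 11.2 8.7
15.05 8.9 2.9
11.4 19.1 10.05
2.2 4 6.05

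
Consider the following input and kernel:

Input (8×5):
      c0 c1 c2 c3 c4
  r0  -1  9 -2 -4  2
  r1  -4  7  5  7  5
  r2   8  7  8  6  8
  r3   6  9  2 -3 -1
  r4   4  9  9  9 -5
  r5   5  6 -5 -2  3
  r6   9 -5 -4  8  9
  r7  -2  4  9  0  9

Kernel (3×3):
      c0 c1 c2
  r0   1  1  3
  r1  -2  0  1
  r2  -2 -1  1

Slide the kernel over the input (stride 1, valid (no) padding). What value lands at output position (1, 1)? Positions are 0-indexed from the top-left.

The receptive field on the input at this output position is [7 5 7 / 7 8 6 / 9 2 -3]. Elementwise product with the kernel and sum: 7·1 + 5·1 + 7·3 + 7·-2 + 6·1 + 9·-2 + 2·-1 + -3·1.

2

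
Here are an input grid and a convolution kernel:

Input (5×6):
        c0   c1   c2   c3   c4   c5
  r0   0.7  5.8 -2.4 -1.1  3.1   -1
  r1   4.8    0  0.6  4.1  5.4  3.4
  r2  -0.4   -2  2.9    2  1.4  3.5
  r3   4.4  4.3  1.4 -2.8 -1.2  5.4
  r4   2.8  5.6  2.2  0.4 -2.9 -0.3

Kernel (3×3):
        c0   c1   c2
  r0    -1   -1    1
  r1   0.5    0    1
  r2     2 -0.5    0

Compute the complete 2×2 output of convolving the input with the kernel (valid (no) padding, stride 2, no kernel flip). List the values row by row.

Output[0,0]: The receptive field on the input at this output position is [0.7 5.8 -2.4 / 4.8 0 0.6 / -0.4 -2 2.9]. Elementwise product with the kernel and sum: 0.7·-1 + 5.8·-1 + -2.4·1 + 4.8·0.5 + 0.6·1 + -0.4·2 + -2·-0.5.
Output[0,1]: The receptive field on the input at this output position is [-2.4 -1.1 3.1 / 0.6 4.1 5.4 / 2.9 2 1.4]. Elementwise product with the kernel and sum: -2.4·-1 + -1.1·-1 + 3.1·1 + 0.6·0.5 + 5.4·1 + 2.9·2 + 2·-0.5.

-5.7 17.1
11.7 0.2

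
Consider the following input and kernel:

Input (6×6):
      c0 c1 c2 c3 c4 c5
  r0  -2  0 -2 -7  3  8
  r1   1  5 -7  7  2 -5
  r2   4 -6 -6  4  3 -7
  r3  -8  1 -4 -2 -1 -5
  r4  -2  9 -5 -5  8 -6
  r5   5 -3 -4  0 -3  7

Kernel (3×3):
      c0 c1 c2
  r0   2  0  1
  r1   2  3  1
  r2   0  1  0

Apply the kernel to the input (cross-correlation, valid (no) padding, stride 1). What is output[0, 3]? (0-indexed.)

12

The receptive field on the input at this output position is [-7 3 8 / 7 2 -5 / 4 3 -7]. Elementwise product with the kernel and sum: -7·2 + 8·1 + 7·2 + 2·3 + -5·1 + 3·1.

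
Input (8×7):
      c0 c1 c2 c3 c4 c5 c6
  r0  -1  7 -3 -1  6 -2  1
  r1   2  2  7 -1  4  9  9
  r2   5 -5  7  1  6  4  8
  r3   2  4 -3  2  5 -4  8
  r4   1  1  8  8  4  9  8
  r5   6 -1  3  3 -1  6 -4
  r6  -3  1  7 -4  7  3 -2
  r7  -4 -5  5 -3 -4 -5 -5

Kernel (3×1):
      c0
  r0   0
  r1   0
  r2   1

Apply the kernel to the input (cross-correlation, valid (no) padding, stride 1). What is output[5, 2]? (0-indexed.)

The receptive field on the input at this output position is [3 / 7 / 5]. Elementwise product with the kernel and sum: 5·1.

5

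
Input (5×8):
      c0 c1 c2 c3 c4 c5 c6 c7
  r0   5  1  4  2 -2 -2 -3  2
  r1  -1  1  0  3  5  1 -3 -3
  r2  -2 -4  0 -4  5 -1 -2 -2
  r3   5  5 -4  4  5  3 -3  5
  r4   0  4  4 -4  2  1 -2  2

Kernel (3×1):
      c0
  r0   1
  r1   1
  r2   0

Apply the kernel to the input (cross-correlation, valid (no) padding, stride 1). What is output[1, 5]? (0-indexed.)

0

The receptive field on the input at this output position is [1 / -1 / 3]. Elementwise product with the kernel and sum: 1·1 + -1·1.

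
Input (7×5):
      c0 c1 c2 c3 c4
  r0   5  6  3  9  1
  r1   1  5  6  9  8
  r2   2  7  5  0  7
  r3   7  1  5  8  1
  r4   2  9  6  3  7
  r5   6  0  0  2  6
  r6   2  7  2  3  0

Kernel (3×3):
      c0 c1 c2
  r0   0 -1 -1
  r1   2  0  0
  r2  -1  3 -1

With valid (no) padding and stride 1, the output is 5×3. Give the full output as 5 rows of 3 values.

7 6 -10
-16 5 11
21 3 -1
-8 3 3
14 -13 -3

Output[0,0]: The receptive field on the input at this output position is [5 6 3 / 1 5 6 / 2 7 5]. Elementwise product with the kernel and sum: 6·-1 + 3·-1 + 1·2 + 2·-1 + 7·3 + 5·-1.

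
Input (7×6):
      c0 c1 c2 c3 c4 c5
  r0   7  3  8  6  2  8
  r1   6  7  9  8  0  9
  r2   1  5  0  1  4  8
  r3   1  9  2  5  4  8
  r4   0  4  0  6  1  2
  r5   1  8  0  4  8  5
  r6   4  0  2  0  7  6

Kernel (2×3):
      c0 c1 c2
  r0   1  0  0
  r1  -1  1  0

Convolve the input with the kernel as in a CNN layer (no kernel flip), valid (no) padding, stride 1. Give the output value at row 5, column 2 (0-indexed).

-2

The receptive field on the input at this output position is [0 4 8 / 2 0 7]. Elementwise product with the kernel and sum: 0·1 + 2·-1 + 0·1.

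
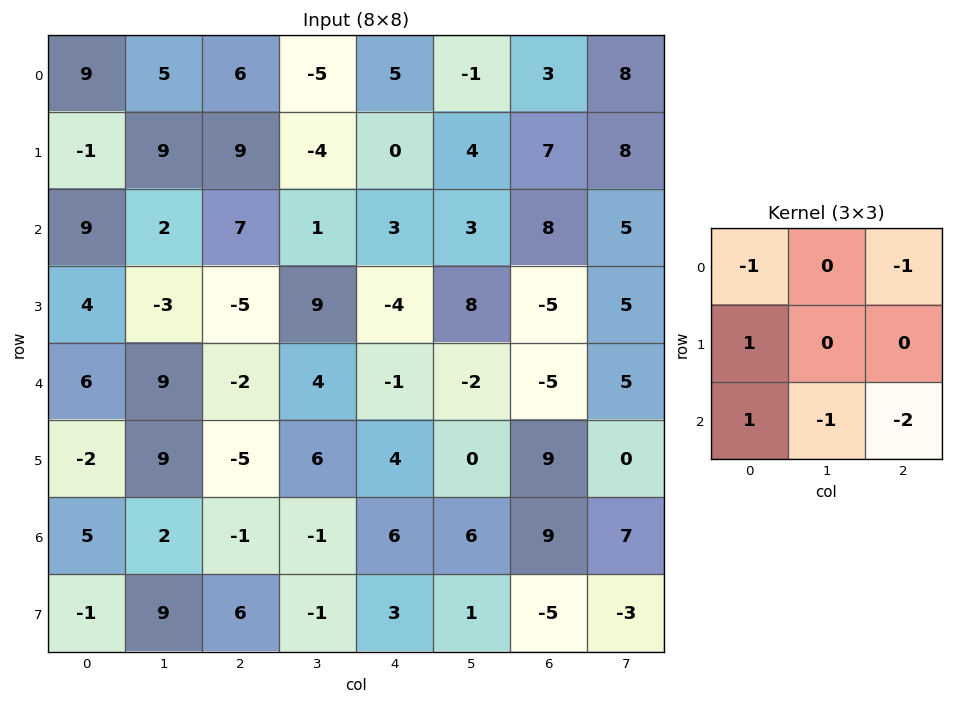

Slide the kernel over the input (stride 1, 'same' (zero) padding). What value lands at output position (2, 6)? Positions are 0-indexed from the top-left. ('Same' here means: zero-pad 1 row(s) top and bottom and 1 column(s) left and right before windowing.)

The receptive field on the zero-padded input at this output position is [4 7 8 / 3 8 5 / 8 -5 5]. Elementwise product with the kernel and sum: 4·-1 + 8·-1 + 3·1 + 8·1 + -5·-1 + 5·-2.

-6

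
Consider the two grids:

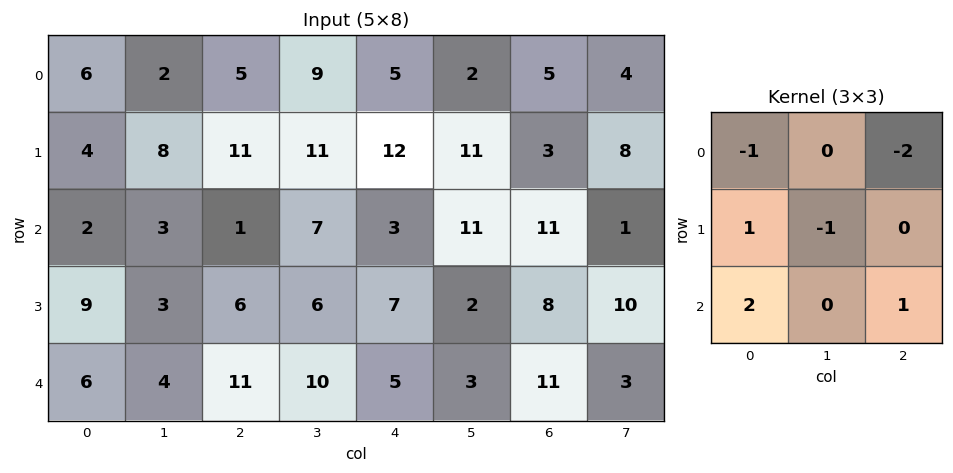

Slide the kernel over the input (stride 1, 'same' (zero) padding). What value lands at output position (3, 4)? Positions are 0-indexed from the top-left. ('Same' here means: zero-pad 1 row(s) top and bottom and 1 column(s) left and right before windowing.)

-7

The receptive field on the zero-padded input at this output position is [7 3 11 / 6 7 2 / 10 5 3]. Elementwise product with the kernel and sum: 7·-1 + 11·-2 + 6·1 + 7·-1 + 10·2 + 3·1.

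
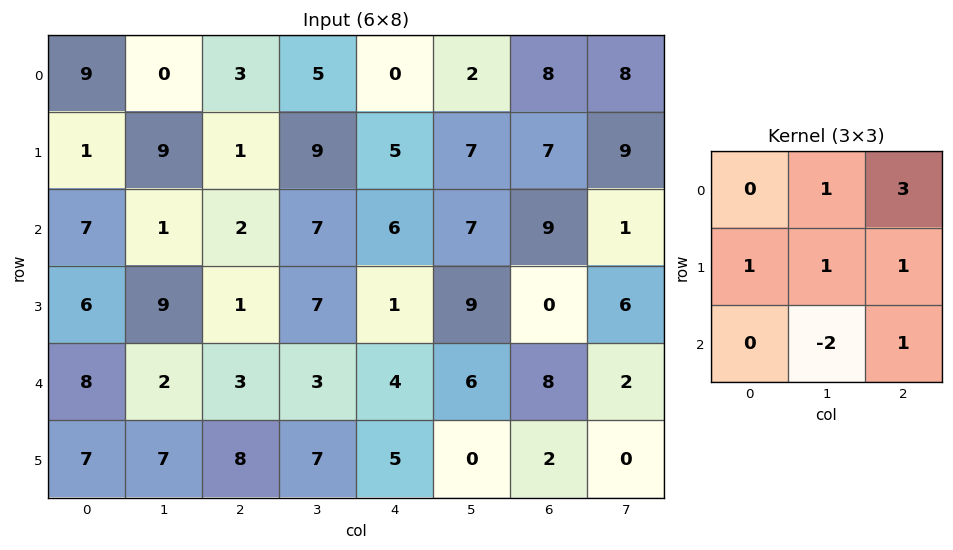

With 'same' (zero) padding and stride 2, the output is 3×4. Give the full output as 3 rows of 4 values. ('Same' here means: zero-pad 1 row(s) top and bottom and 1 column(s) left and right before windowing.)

16 15 4 13
33 43 53 57
36 21 31 30

Output[0,0]: The receptive field on the zero-padded input at this output position is [0 0 0 / 0 9 0 / 0 1 9]. Elementwise product with the kernel and sum: 0·1 + 0·3 + 0·1 + 9·1 + 0·1 + 1·-2 + 9·1.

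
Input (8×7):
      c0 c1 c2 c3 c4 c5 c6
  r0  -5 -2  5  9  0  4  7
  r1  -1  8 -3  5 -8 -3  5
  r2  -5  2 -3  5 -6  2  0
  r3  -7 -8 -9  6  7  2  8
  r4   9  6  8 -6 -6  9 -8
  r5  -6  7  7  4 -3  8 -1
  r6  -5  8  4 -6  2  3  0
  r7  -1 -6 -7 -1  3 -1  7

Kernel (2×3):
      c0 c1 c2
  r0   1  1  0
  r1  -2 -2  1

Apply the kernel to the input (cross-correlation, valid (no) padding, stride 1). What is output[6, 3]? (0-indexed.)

The receptive field on the input at this output position is [-6 2 3 / -1 3 -1]. Elementwise product with the kernel and sum: -6·1 + 2·1 + -1·-2 + 3·-2 + -1·1.

-9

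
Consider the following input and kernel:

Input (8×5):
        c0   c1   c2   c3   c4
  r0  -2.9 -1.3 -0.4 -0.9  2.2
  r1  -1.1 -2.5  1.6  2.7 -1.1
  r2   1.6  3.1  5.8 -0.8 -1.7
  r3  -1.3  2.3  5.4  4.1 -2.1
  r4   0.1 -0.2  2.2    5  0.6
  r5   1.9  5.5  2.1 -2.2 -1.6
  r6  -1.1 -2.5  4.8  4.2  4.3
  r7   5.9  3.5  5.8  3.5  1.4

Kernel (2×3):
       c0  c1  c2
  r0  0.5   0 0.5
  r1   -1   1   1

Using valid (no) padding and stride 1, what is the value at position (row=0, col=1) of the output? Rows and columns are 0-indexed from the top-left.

The receptive field on the input at this output position is [-1.3 -0.4 -0.9 / -2.5 1.6 2.7]. Elementwise product with the kernel and sum: -1.3·0.5 + -0.9·0.5 + -2.5·-1 + 1.6·1 + 2.7·1.

5.7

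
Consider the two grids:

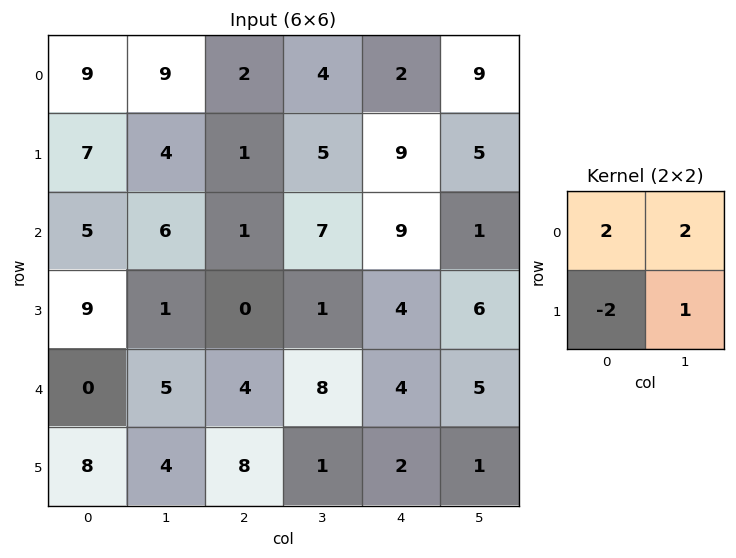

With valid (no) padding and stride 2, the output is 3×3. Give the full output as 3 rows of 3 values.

Output[0,0]: The receptive field on the input at this output position is [9 9 / 7 4]. Elementwise product with the kernel and sum: 9·2 + 9·2 + 7·-2 + 4·1.
Output[0,1]: The receptive field on the input at this output position is [2 4 / 1 5]. Elementwise product with the kernel and sum: 2·2 + 4·2 + 1·-2 + 5·1.

26 15 9
5 17 18
-2 9 15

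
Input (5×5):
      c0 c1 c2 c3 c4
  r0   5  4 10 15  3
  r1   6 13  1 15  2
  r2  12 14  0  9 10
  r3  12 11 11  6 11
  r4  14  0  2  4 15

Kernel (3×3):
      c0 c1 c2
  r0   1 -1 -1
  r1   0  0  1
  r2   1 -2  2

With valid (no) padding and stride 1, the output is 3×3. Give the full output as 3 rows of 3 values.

Output[0,0]: The receptive field on the input at this output position is [5 4 10 / 6 13 1 / 12 14 0]. Elementwise product with the kernel and sum: 5·1 + 4·-1 + 10·-1 + 1·1 + 12·1 + 14·-2 + 0·2.

-24 26 -4
4 7 15
27 15 16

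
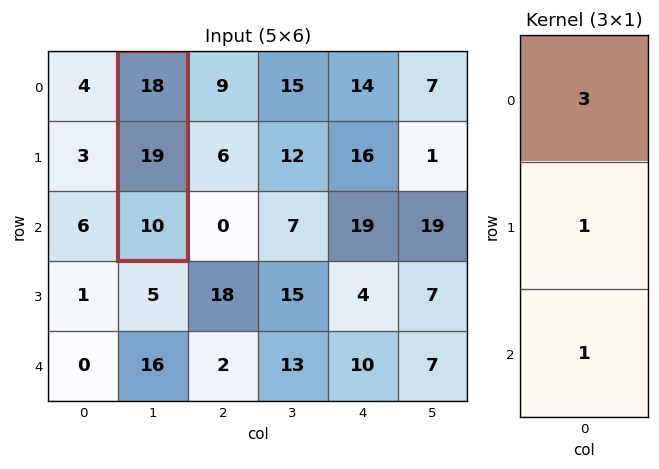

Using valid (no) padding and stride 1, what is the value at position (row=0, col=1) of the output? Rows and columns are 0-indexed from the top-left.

83

The receptive field on the input at this output position is [18 / 19 / 10]. Elementwise product with the kernel and sum: 18·3 + 19·1 + 10·1.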